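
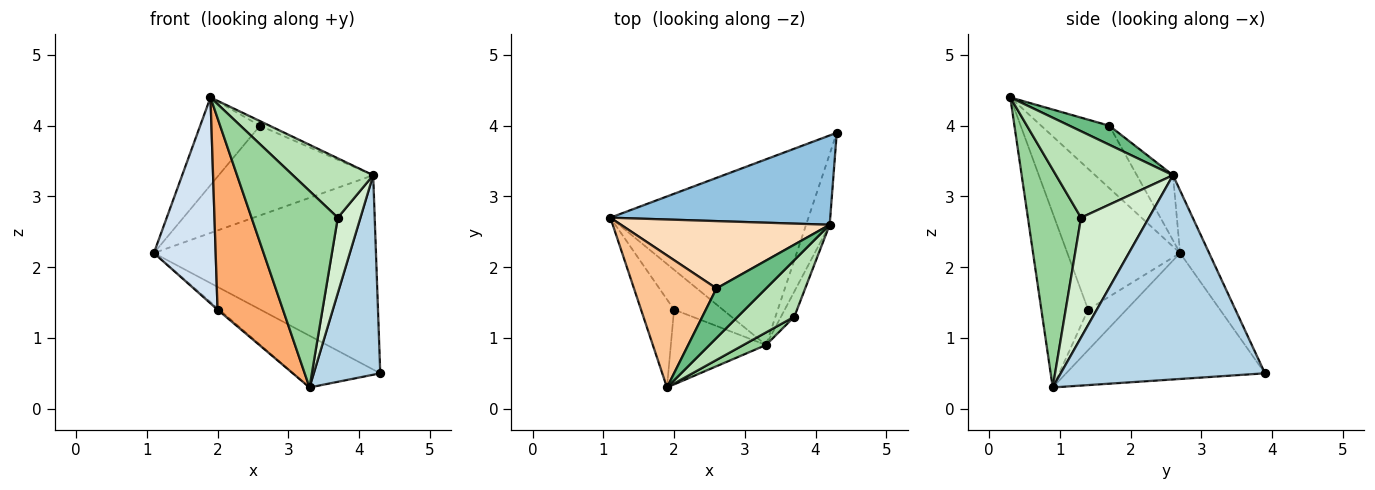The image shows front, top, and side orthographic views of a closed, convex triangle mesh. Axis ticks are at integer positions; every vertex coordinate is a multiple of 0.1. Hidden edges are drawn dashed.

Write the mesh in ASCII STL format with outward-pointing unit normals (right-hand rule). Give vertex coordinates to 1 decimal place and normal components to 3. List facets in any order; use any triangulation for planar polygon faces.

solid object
 facet normal -0.522 0.229 -0.822
  outer loop
   vertex 3.3 0.9 0.3
   vertex 1.1 2.7 2.2
   vertex 4.3 3.9 0.5
  endloop
 endfacet
 facet normal -0.118 0.902 0.415
  outer loop
   vertex 4.2 2.6 3.3
   vertex 4.3 3.9 0.5
   vertex 1.1 2.7 2.2
  endloop
 endfacet
 facet normal 0.945 -0.308 -0.109
  outer loop
   vertex 4.2 2.6 3.3
   vertex 3.3 0.9 0.3
   vertex 4.3 3.9 0.5
  endloop
 endfacet
 facet normal -0.859 -0.471 -0.201
  outer loop
   vertex 2.0 1.4 1.4
   vertex 1.9 0.3 4.4
   vertex 1.1 2.7 2.2
  endloop
 endfacet
 facet normal -0.639 0.031 -0.769
  outer loop
   vertex 2.0 1.4 1.4
   vertex 1.1 2.7 2.2
   vertex 3.3 0.9 0.3
  endloop
 endfacet
 facet normal -0.554 -0.775 -0.303
  outer loop
   vertex 2.0 1.4 1.4
   vertex 3.3 0.9 0.3
   vertex 1.9 0.3 4.4
  endloop
 endfacet
 facet normal -0.533 0.468 0.705
  outer loop
   vertex 2.6 1.7 4.0
   vertex 1.1 2.7 2.2
   vertex 1.9 0.3 4.4
  endloop
 endfacet
 facet normal -0.184 0.786 0.590
  outer loop
   vertex 2.6 1.7 4.0
   vertex 4.2 2.6 3.3
   vertex 1.1 2.7 2.2
  endloop
 endfacet
 facet normal 0.358 0.087 0.930
  outer loop
   vertex 2.6 1.7 4.0
   vertex 1.9 0.3 4.4
   vertex 4.2 2.6 3.3
  endloop
 endfacet
 facet normal 0.524 -0.850 0.054
  outer loop
   vertex 3.7 1.3 2.7
   vertex 1.9 0.3 4.4
   vertex 3.3 0.9 0.3
  endloop
 endfacet
 facet normal 0.725 -0.498 0.475
  outer loop
   vertex 3.7 1.3 2.7
   vertex 4.2 2.6 3.3
   vertex 1.9 0.3 4.4
  endloop
 endfacet
 facet normal 0.943 -0.314 -0.105
  outer loop
   vertex 3.7 1.3 2.7
   vertex 3.3 0.9 0.3
   vertex 4.2 2.6 3.3
  endloop
 endfacet
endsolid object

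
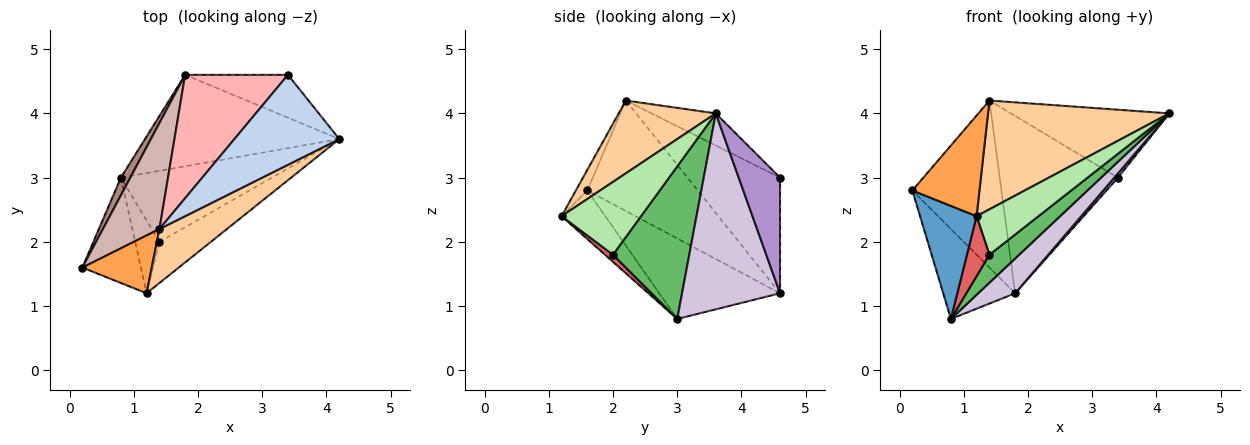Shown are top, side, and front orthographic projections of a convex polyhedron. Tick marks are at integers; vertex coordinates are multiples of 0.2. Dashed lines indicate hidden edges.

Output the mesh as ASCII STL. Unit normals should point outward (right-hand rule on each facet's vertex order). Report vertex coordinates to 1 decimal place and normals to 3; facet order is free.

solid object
 facet normal -0.492 -0.637 -0.593
  outer loop
   vertex 1.2 1.2 2.4
   vertex 0.2 1.6 2.8
   vertex 0.8 3.0 0.8
  endloop
 endfacet
 facet normal -0.237 0.585 0.775
  outer loop
   vertex 1.4 2.2 4.2
   vertex 4.2 3.6 4.0
   vertex 3.4 4.6 3.0
  endloop
 endfacet
 facet normal -0.146 -0.858 0.493
  outer loop
   vertex 1.4 2.2 4.2
   vertex 0.2 1.6 2.8
   vertex 1.2 1.2 2.4
  endloop
 endfacet
 facet normal 0.432 -0.808 0.401
  outer loop
   vertex 1.4 2.2 4.2
   vertex 1.2 1.2 2.4
   vertex 4.2 3.6 4.0
  endloop
 endfacet
 facet normal 0.685 -0.267 -0.678
  outer loop
   vertex 1.4 2.0 1.8
   vertex 0.8 3.0 0.8
   vertex 4.2 3.6 4.0
  endloop
 endfacet
 facet normal 0.689 -0.537 -0.486
  outer loop
   vertex 1.4 2.0 1.8
   vertex 4.2 3.6 4.0
   vertex 1.2 1.2 2.4
  endloop
 endfacet
 facet normal 0.221 -0.620 -0.753
  outer loop
   vertex 1.4 2.0 1.8
   vertex 1.2 1.2 2.4
   vertex 0.8 3.0 0.8
  endloop
 endfacet
 facet normal -0.541 0.691 0.480
  outer loop
   vertex 1.8 4.6 1.2
   vertex 1.4 2.2 4.2
   vertex 3.4 4.6 3.0
  endloop
 endfacet
 facet normal 0.746 -0.066 -0.663
  outer loop
   vertex 1.8 4.6 1.2
   vertex 3.4 4.6 3.0
   vertex 4.2 3.6 4.0
  endloop
 endfacet
 facet normal 0.686 -0.259 -0.680
  outer loop
   vertex 1.8 4.6 1.2
   vertex 4.2 3.6 4.0
   vertex 0.8 3.0 0.8
  endloop
 endfacet
 facet normal -0.855 0.509 0.100
  outer loop
   vertex 1.8 4.6 1.2
   vertex 0.8 3.0 0.8
   vertex 0.2 1.6 2.8
  endloop
 endfacet
 facet normal -0.723 0.583 0.370
  outer loop
   vertex 1.8 4.6 1.2
   vertex 0.2 1.6 2.8
   vertex 1.4 2.2 4.2
  endloop
 endfacet
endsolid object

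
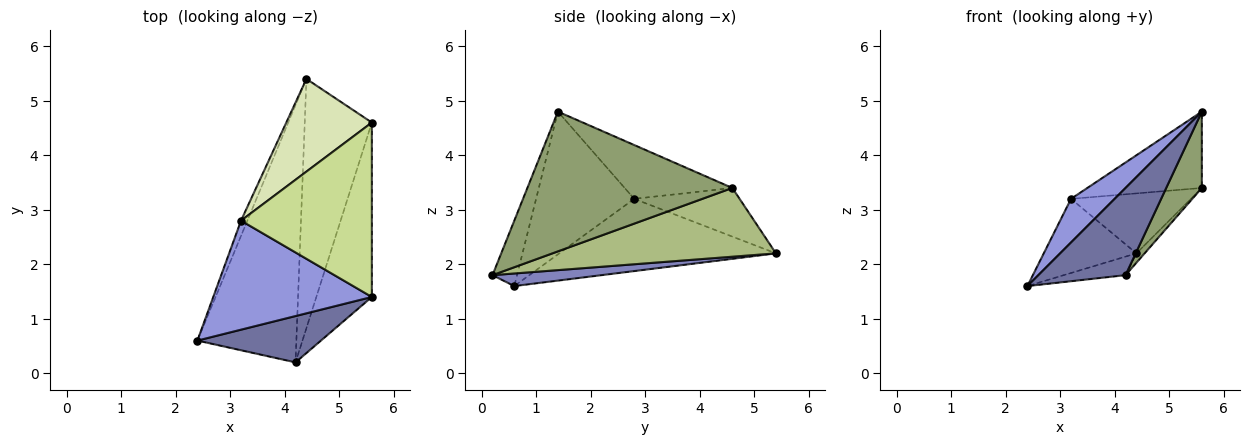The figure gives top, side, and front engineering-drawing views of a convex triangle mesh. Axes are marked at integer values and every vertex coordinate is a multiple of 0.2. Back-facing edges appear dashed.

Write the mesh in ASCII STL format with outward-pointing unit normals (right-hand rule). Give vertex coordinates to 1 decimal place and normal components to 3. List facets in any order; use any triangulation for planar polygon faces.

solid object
 facet normal -0.241 -0.857 0.455
  outer loop
   vertex 4.2 0.2 1.8
   vertex 5.6 1.4 4.8
   vertex 2.4 0.6 1.6
  endloop
 endfacet
 facet normal 0.126 0.071 -0.989
  outer loop
   vertex 4.2 0.2 1.8
   vertex 2.4 0.6 1.6
   vertex 4.4 5.4 2.2
  endloop
 endfacet
 facet normal -0.641 -0.285 0.712
  outer loop
   vertex 3.2 2.8 3.2
   vertex 2.4 0.6 1.6
   vertex 5.6 1.4 4.8
  endloop
 endfacet
 facet normal -0.916 0.392 -0.081
  outer loop
   vertex 3.2 2.8 3.2
   vertex 4.4 5.4 2.2
   vertex 2.4 0.6 1.6
  endloop
 endfacet
 facet normal 0.917 -0.159 -0.364
  outer loop
   vertex 5.6 4.6 3.4
   vertex 5.6 1.4 4.8
   vertex 4.2 0.2 1.8
  endloop
 endfacet
 facet normal 0.716 0.026 -0.698
  outer loop
   vertex 5.6 4.6 3.4
   vertex 4.2 0.2 1.8
   vertex 4.4 5.4 2.2
  endloop
 endfacet
 facet normal -0.353 0.375 0.857
  outer loop
   vertex 5.6 4.6 3.4
   vertex 3.2 2.8 3.2
   vertex 5.6 1.4 4.8
  endloop
 endfacet
 facet normal -0.431 0.490 0.758
  outer loop
   vertex 5.6 4.6 3.4
   vertex 4.4 5.4 2.2
   vertex 3.2 2.8 3.2
  endloop
 endfacet
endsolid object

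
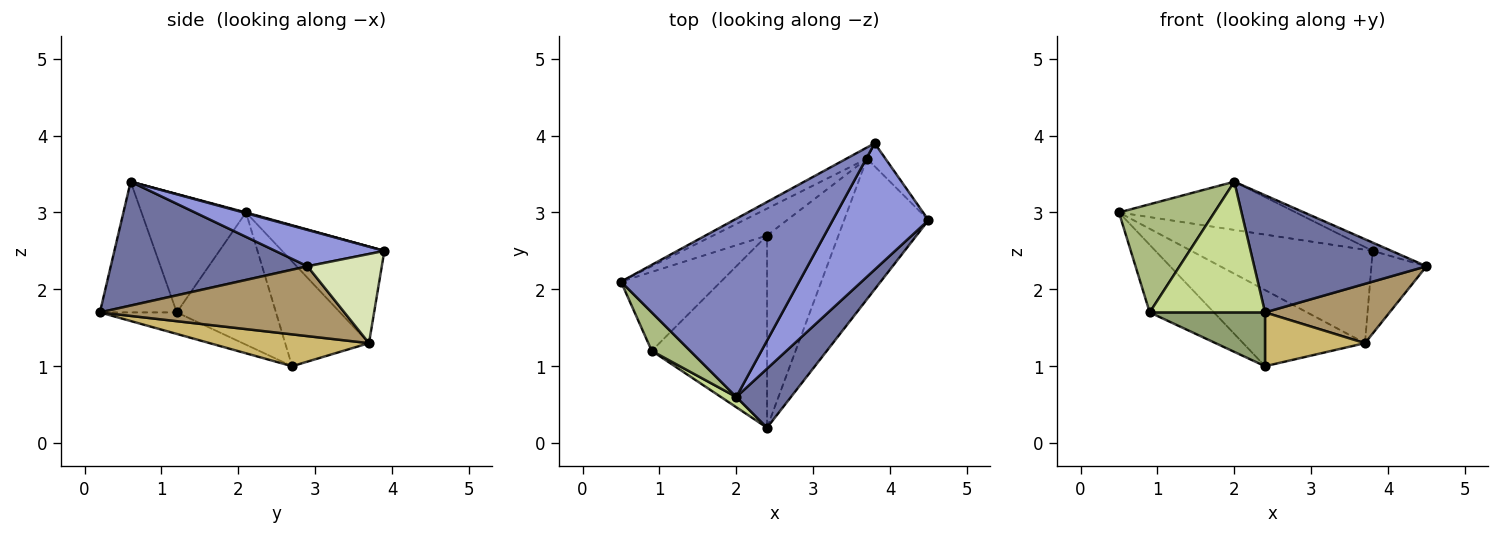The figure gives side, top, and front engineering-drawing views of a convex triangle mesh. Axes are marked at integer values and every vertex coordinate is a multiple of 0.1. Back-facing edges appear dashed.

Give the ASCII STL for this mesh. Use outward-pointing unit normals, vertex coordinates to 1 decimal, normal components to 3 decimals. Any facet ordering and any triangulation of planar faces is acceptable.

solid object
 facet normal 0.714 -0.625 0.315
  outer loop
   vertex 2.0 0.6 3.4
   vertex 2.4 0.2 1.7
   vertex 4.5 2.9 2.3
  endloop
 endfacet
 facet normal 0.004 0.261 0.965
  outer loop
   vertex 3.8 3.9 2.5
   vertex 0.5 2.1 3.0
   vertex 2.0 0.6 3.4
  endloop
 endfacet
 facet normal 0.354 0.061 0.933
  outer loop
   vertex 3.8 3.9 2.5
   vertex 2.0 0.6 3.4
   vertex 4.5 2.9 2.3
  endloop
 endfacet
 facet normal -0.709 0.459 -0.536
  outer loop
   vertex 0.9 1.2 1.7
   vertex 0.5 2.1 3.0
   vertex 2.4 2.7 1.0
  endloop
 endfacet
 facet normal -0.177 -0.265 -0.948
  outer loop
   vertex 0.9 1.2 1.7
   vertex 2.4 2.7 1.0
   vertex 2.4 0.2 1.7
  endloop
 endfacet
 facet normal -0.718 -0.656 0.233
  outer loop
   vertex 0.9 1.2 1.7
   vertex 2.0 0.6 3.4
   vertex 0.5 2.1 3.0
  endloop
 endfacet
 facet normal -0.554 -0.830 0.065
  outer loop
   vertex 0.9 1.2 1.7
   vertex 2.4 0.2 1.7
   vertex 2.0 0.6 3.4
  endloop
 endfacet
 facet normal 0.792 0.587 -0.164
  outer loop
   vertex 3.7 3.7 1.3
   vertex 3.8 3.9 2.5
   vertex 4.5 2.9 2.3
  endloop
 endfacet
 facet normal 0.607 -0.309 -0.732
  outer loop
   vertex 3.7 3.7 1.3
   vertex 4.5 2.9 2.3
   vertex 2.4 0.2 1.7
  endloop
 endfacet
 facet normal 0.395 -0.248 -0.885
  outer loop
   vertex 3.7 3.7 1.3
   vertex 2.4 0.2 1.7
   vertex 2.4 2.7 1.0
  endloop
 endfacet
 facet normal -0.544 0.791 -0.280
  outer loop
   vertex 3.7 3.7 1.3
   vertex 2.4 2.7 1.0
   vertex 0.5 2.1 3.0
  endloop
 endfacet
 facet normal -0.488 0.866 -0.104
  outer loop
   vertex 3.7 3.7 1.3
   vertex 0.5 2.1 3.0
   vertex 3.8 3.9 2.5
  endloop
 endfacet
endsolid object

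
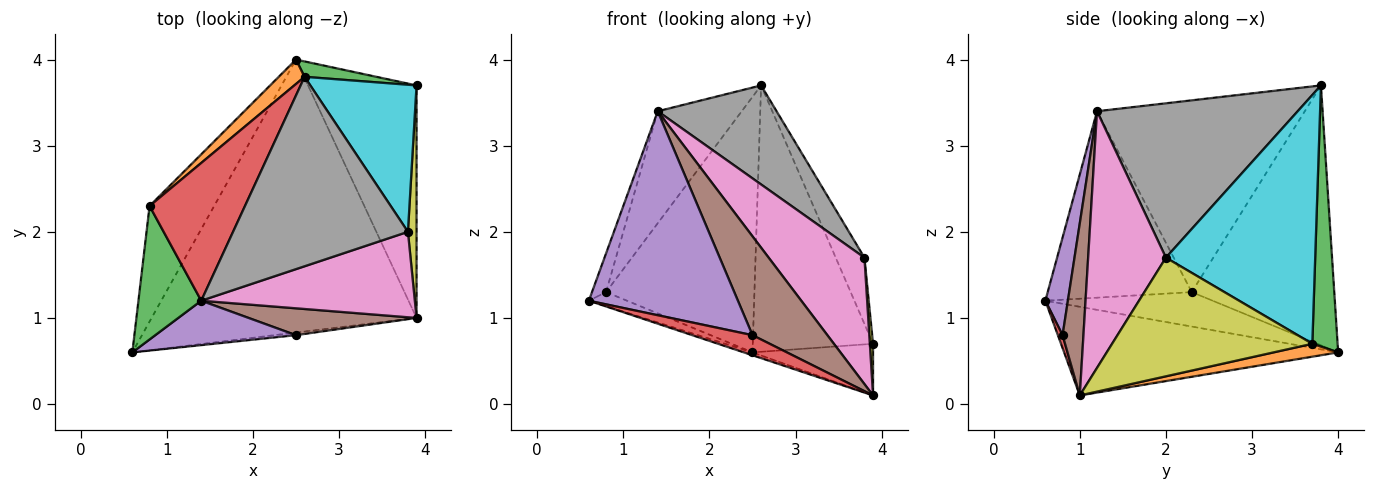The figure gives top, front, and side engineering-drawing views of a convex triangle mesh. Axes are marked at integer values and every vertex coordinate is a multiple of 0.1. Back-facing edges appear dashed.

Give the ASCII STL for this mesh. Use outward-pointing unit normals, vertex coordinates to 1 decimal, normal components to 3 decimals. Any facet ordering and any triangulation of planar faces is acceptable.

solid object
 facet normal -0.317 0.010 -0.948
  outer loop
   vertex 2.5 4.0 0.6
   vertex 3.9 1.0 0.1
   vertex 0.6 0.6 1.2
  endloop
 endfacet
 facet normal 0.115 0.215 -0.970
  outer loop
   vertex 2.5 4.0 0.6
   vertex 3.9 3.7 0.7
   vertex 3.9 1.0 0.1
  endloop
 endfacet
 facet normal 0.205 0.977 0.056
  outer loop
   vertex 2.5 4.0 0.6
   vertex 2.6 3.8 3.7
   vertex 3.9 3.7 0.7
  endloop
 endfacet
 facet normal 0.077 -0.989 -0.128
  outer loop
   vertex 2.5 0.8 0.8
   vertex 0.6 0.6 1.2
   vertex 3.9 1.0 0.1
  endloop
 endfacet
 facet normal 0.146 -0.967 0.211
  outer loop
   vertex 2.5 0.8 0.8
   vertex 1.4 1.2 3.4
   vertex 0.6 0.6 1.2
  endloop
 endfacet
 facet normal 0.260 -0.932 0.253
  outer loop
   vertex 2.5 0.8 0.8
   vertex 3.9 1.0 0.1
   vertex 1.4 1.2 3.4
  endloop
 endfacet
 facet normal 0.558 -0.687 0.465
  outer loop
   vertex 3.8 2.0 1.7
   vertex 1.4 1.2 3.4
   vertex 3.9 1.0 0.1
  endloop
 endfacet
 facet normal 0.616 -0.365 0.698
  outer loop
   vertex 3.8 2.0 1.7
   vertex 2.6 3.8 3.7
   vertex 1.4 1.2 3.4
  endloop
 endfacet
 facet normal 0.997 -0.016 0.072
  outer loop
   vertex 3.8 2.0 1.7
   vertex 3.9 1.0 0.1
   vertex 3.9 3.7 0.7
  endloop
 endfacet
 facet normal 0.906 0.174 0.387
  outer loop
   vertex 3.8 2.0 1.7
   vertex 3.9 3.7 0.7
   vertex 2.6 3.8 3.7
  endloop
 endfacet
 facet normal -0.468 0.107 -0.877
  outer loop
   vertex 0.8 2.3 1.3
   vertex 2.5 4.0 0.6
   vertex 0.6 0.6 1.2
  endloop
 endfacet
 facet normal -0.691 0.719 0.069
  outer loop
   vertex 0.8 2.3 1.3
   vertex 2.6 3.8 3.7
   vertex 2.5 4.0 0.6
  endloop
 endfacet
 facet normal -0.944 0.092 0.318
  outer loop
   vertex 0.8 2.3 1.3
   vertex 0.6 0.6 1.2
   vertex 1.4 1.2 3.4
  endloop
 endfacet
 facet normal -0.842 0.340 0.419
  outer loop
   vertex 0.8 2.3 1.3
   vertex 1.4 1.2 3.4
   vertex 2.6 3.8 3.7
  endloop
 endfacet
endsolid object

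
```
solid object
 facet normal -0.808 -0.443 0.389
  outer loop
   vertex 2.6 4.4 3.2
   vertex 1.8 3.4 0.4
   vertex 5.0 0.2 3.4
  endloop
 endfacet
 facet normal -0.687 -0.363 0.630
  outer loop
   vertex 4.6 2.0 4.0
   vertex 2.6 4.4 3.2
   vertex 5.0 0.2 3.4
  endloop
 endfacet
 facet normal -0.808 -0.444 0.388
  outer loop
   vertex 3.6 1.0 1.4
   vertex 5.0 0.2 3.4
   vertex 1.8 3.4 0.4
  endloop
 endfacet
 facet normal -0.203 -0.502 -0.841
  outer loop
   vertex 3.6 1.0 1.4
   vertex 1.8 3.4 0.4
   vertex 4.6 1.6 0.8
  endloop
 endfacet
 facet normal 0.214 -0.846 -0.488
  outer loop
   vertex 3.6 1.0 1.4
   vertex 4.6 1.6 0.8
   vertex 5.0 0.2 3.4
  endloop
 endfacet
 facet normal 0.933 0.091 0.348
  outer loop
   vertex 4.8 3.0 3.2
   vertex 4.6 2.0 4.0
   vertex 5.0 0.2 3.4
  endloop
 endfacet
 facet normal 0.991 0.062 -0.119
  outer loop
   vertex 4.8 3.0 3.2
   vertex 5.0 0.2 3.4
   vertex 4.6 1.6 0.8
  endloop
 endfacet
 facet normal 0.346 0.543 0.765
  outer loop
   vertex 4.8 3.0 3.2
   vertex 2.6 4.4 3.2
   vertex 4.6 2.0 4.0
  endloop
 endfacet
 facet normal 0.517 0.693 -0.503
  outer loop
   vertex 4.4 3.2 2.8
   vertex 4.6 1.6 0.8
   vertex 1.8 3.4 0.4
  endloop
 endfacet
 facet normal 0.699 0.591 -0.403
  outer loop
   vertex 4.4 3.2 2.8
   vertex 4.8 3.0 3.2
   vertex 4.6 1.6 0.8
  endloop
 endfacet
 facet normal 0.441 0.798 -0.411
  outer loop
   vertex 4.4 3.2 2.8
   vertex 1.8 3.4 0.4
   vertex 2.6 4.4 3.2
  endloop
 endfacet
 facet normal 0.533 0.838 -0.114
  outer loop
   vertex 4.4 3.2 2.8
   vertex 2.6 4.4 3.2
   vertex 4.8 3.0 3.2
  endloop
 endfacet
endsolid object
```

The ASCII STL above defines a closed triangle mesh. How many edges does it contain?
18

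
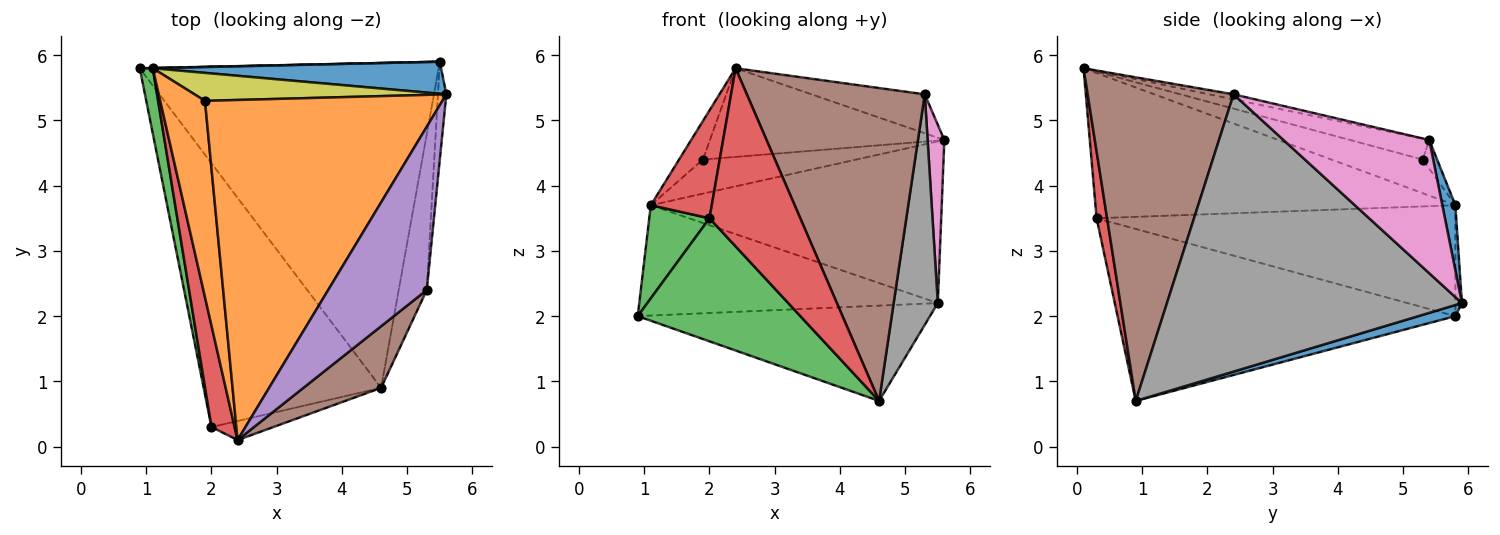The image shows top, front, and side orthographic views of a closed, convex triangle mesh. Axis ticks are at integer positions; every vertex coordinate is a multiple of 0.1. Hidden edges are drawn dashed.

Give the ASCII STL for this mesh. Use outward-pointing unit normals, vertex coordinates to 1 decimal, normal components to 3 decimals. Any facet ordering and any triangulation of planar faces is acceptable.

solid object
 facet normal 0.036 0.281 -0.959
  outer loop
   vertex 5.5 5.9 2.2
   vertex 4.6 0.9 0.7
   vertex 0.9 5.8 2.0
  endloop
 endfacet
 facet normal -0.085 0.251 0.964
  outer loop
   vertex 1.9 5.3 4.4
   vertex 2.4 0.1 5.8
   vertex 5.6 5.4 4.7
  endloop
 endfacet
 facet normal -0.660 -0.318 -0.681
  outer loop
   vertex 2.0 0.3 3.5
   vertex 0.9 5.8 2.0
   vertex 4.6 0.9 0.7
  endloop
 endfacet
 facet normal 0.114 -0.988 -0.106
  outer loop
   vertex 2.0 0.3 3.5
   vertex 4.6 0.9 0.7
   vertex 2.4 0.1 5.8
  endloop
 endfacet
 facet normal -0.050 0.232 0.972
  outer loop
   vertex 5.3 2.4 5.4
   vertex 5.6 5.4 4.7
   vertex 2.4 0.1 5.8
  endloop
 endfacet
 facet normal 0.627 -0.764 0.151
  outer loop
   vertex 5.3 2.4 5.4
   vertex 2.4 0.1 5.8
   vertex 4.6 0.9 0.7
  endloop
 endfacet
 facet normal 0.992 -0.114 -0.062
  outer loop
   vertex 5.3 2.4 5.4
   vertex 5.5 5.9 2.2
   vertex 5.6 5.4 4.7
  endloop
 endfacet
 facet normal 0.984 -0.147 -0.100
  outer loop
   vertex 5.3 2.4 5.4
   vertex 4.6 0.9 0.7
   vertex 5.5 5.9 2.2
  endloop
 endfacet
 facet normal -0.072 0.771 0.633
  outer loop
   vertex 1.1 5.8 3.7
   vertex 1.9 5.3 4.4
   vertex 5.6 5.4 4.7
  endloop
 endfacet
 facet normal -0.022 1.000 0.003
  outer loop
   vertex 1.1 5.8 3.7
   vertex 5.5 5.9 2.2
   vertex 0.9 5.8 2.0
  endloop
 endfacet
 facet normal 0.044 0.980 0.194
  outer loop
   vertex 1.1 5.8 3.7
   vertex 5.6 5.4 4.7
   vertex 5.5 5.9 2.2
  endloop
 endfacet
 facet normal -0.594 0.155 0.790
  outer loop
   vertex 1.1 5.8 3.7
   vertex 2.4 0.1 5.8
   vertex 1.9 5.3 4.4
  endloop
 endfacet
 facet normal -0.980 -0.164 0.115
  outer loop
   vertex 1.1 5.8 3.7
   vertex 0.9 5.8 2.0
   vertex 2.0 0.3 3.5
  endloop
 endfacet
 facet normal -0.974 -0.165 0.155
  outer loop
   vertex 1.1 5.8 3.7
   vertex 2.0 0.3 3.5
   vertex 2.4 0.1 5.8
  endloop
 endfacet
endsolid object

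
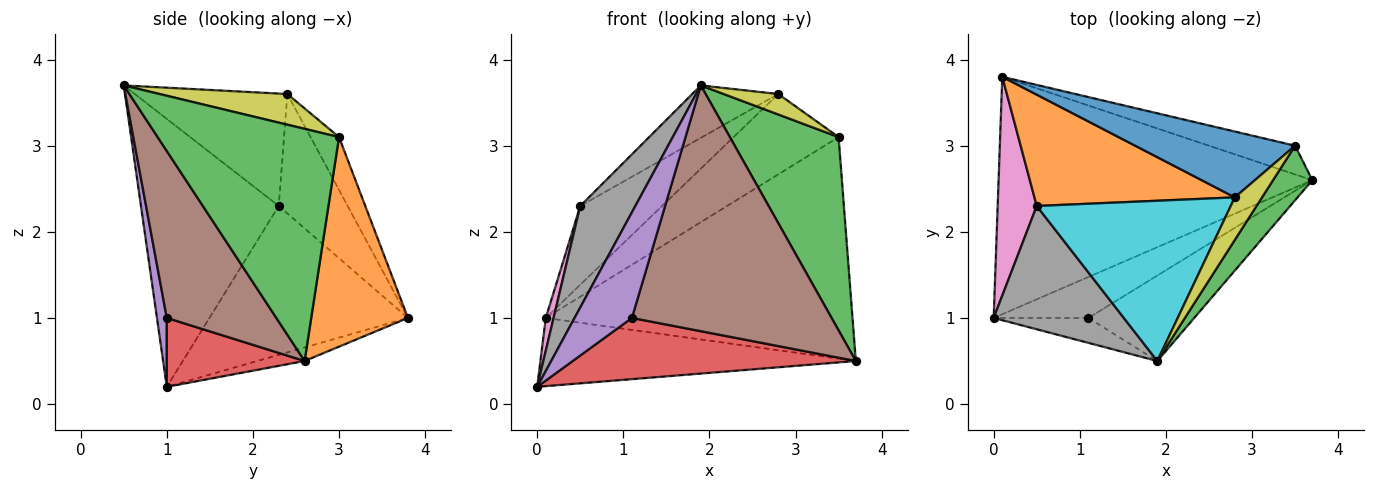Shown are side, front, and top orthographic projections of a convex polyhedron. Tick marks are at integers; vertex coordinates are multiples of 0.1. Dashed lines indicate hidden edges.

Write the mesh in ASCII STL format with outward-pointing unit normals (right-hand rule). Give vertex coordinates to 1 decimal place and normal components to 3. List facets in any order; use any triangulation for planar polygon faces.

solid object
 facet normal -0.041 0.276 -0.960
  outer loop
   vertex 0.1 3.8 1.0
   vertex 3.7 2.6 0.5
   vertex 0.0 1.0 0.2
  endloop
 endfacet
 facet normal 0.298 0.947 -0.123
  outer loop
   vertex 3.5 3.0 3.1
   vertex 3.7 2.6 0.5
   vertex 0.1 3.8 1.0
  endloop
 endfacet
 facet normal 0.849 -0.509 0.144
  outer loop
   vertex 3.5 3.0 3.1
   vertex 1.9 0.5 3.7
   vertex 3.7 2.6 0.5
  endloop
 endfacet
 facet normal 0.375 -0.770 -0.516
  outer loop
   vertex 1.1 1.0 1.0
   vertex 0.0 1.0 0.2
   vertex 3.7 2.6 0.5
  endloop
 endfacet
 facet normal 0.165 -0.960 -0.227
  outer loop
   vertex 1.1 1.0 1.0
   vertex 1.9 0.5 3.7
   vertex 0.0 1.0 0.2
  endloop
 endfacet
 facet normal 0.460 -0.839 -0.292
  outer loop
   vertex 1.1 1.0 1.0
   vertex 3.7 2.6 0.5
   vertex 1.9 0.5 3.7
  endloop
 endfacet
 facet normal -0.967 -0.038 0.254
  outer loop
   vertex 0.5 2.3 2.3
   vertex 0.1 3.8 1.0
   vertex 0.0 1.0 0.2
  endloop
 endfacet
 facet normal -0.846 -0.339 0.411
  outer loop
   vertex 0.5 2.3 2.3
   vertex 0.0 1.0 0.2
   vertex 1.9 0.5 3.7
  endloop
 endfacet
 facet normal 0.712 -0.304 0.632
  outer loop
   vertex 2.8 2.4 3.6
   vertex 1.9 0.5 3.7
   vertex 3.5 3.0 3.1
  endloop
 endfacet
 facet normal -0.482 0.272 0.833
  outer loop
   vertex 2.8 2.4 3.6
   vertex 0.5 2.3 2.3
   vertex 1.9 0.5 3.7
  endloop
 endfacet
 facet normal -0.205 0.757 0.621
  outer loop
   vertex 2.8 2.4 3.6
   vertex 3.5 3.0 3.1
   vertex 0.1 3.8 1.0
  endloop
 endfacet
 facet normal -0.437 0.519 0.734
  outer loop
   vertex 2.8 2.4 3.6
   vertex 0.1 3.8 1.0
   vertex 0.5 2.3 2.3
  endloop
 endfacet
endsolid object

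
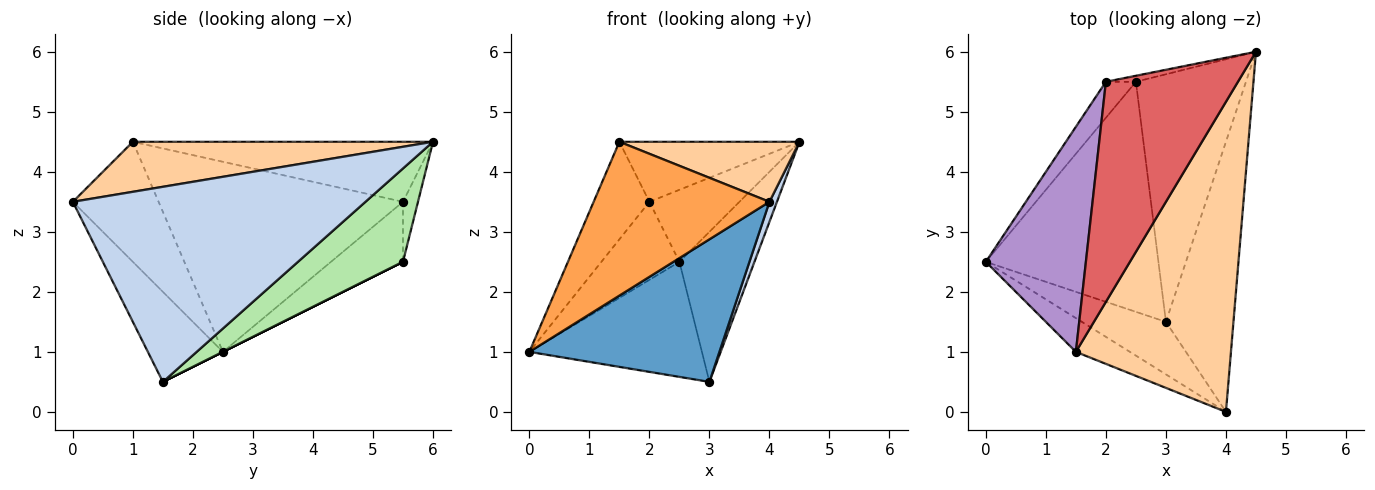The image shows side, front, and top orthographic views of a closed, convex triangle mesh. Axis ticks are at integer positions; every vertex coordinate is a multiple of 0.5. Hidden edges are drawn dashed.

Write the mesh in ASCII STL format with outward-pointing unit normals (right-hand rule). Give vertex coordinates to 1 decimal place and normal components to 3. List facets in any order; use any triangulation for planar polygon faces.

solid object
 facet normal -0.347 -0.880 -0.324
  outer loop
   vertex 3.0 1.5 0.5
   vertex 4.0 0.0 3.5
   vertex 0.0 2.5 1.0
  endloop
 endfacet
 facet normal 0.945 -0.024 -0.327
  outer loop
   vertex 3.0 1.5 0.5
   vertex 4.5 6.0 4.5
   vertex 4.0 0.0 3.5
  endloop
 endfacet
 facet normal -0.430 -0.882 -0.194
  outer loop
   vertex 1.5 1.0 4.5
   vertex 0.0 2.5 1.0
   vertex 4.0 0.0 3.5
  endloop
 endfacet
 facet normal 0.302 -0.181 0.936
  outer loop
   vertex 1.5 1.0 4.5
   vertex 4.0 0.0 3.5
   vertex 4.5 6.0 4.5
  endloop
 endfacet
 facet normal 0.000 0.447 -0.894
  outer loop
   vertex 2.5 5.5 2.5
   vertex 3.0 1.5 0.5
   vertex 0.0 2.5 1.0
  endloop
 endfacet
 facet normal 0.587 0.419 -0.692
  outer loop
   vertex 2.5 5.5 2.5
   vertex 4.5 6.0 4.5
   vertex 3.0 1.5 0.5
  endloop
 endfacet
 facet normal -0.402 0.241 0.884
  outer loop
   vertex 2.0 5.5 3.5
   vertex 1.5 1.0 4.5
   vertex 4.5 6.0 4.5
  endloop
 endfacet
 facet normal -0.164 0.983 -0.082
  outer loop
   vertex 2.0 5.5 3.5
   vertex 4.5 6.0 4.5
   vertex 2.5 5.5 2.5
  endloop
 endfacet
 facet normal -0.867 0.198 0.457
  outer loop
   vertex 2.0 5.5 3.5
   vertex 0.0 2.5 1.0
   vertex 1.5 1.0 4.5
  endloop
 endfacet
 facet normal -0.642 0.696 -0.321
  outer loop
   vertex 2.0 5.5 3.5
   vertex 2.5 5.5 2.5
   vertex 0.0 2.5 1.0
  endloop
 endfacet
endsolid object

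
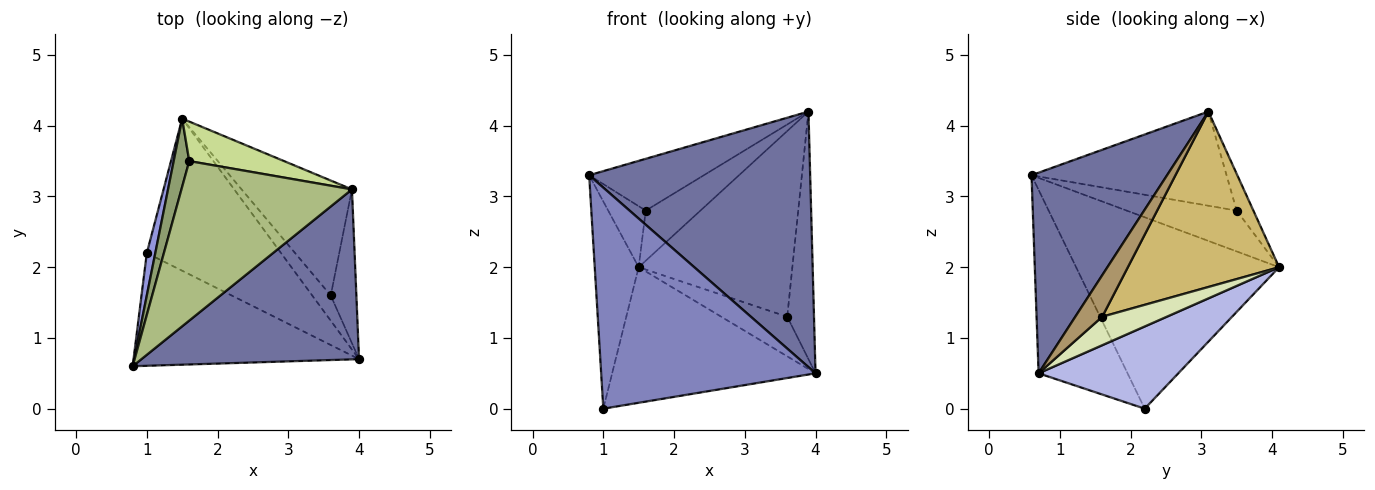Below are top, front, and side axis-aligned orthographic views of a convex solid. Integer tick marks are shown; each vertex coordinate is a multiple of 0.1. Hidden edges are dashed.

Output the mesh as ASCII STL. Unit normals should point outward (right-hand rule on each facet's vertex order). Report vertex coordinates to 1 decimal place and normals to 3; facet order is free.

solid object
 facet normal 0.455 -0.742 0.493
  outer loop
   vertex 3.9 3.1 4.2
   vertex 0.8 0.6 3.3
   vertex 4.0 0.7 0.5
  endloop
 endfacet
 facet normal -0.347 -0.836 -0.426
  outer loop
   vertex 1.0 2.2 0.0
   vertex 4.0 0.7 0.5
   vertex 0.8 0.6 3.3
  endloop
 endfacet
 facet normal -0.976 0.211 0.043
  outer loop
   vertex 1.0 2.2 0.0
   vertex 0.8 0.6 3.3
   vertex 1.5 4.1 2.0
  endloop
 endfacet
 facet normal 0.416 0.605 -0.679
  outer loop
   vertex 1.0 2.2 0.0
   vertex 1.5 4.1 2.0
   vertex 4.0 0.7 0.5
  endloop
 endfacet
 facet normal -0.890 0.304 0.339
  outer loop
   vertex 1.6 3.5 2.8
   vertex 1.5 4.1 2.0
   vertex 0.8 0.6 3.3
  endloop
 endfacet
 facet normal -0.465 0.273 0.842
  outer loop
   vertex 1.6 3.5 2.8
   vertex 0.8 0.6 3.3
   vertex 3.9 3.1 4.2
  endloop
 endfacet
 facet normal -0.234 0.764 0.602
  outer loop
   vertex 1.6 3.5 2.8
   vertex 3.9 3.1 4.2
   vertex 1.5 4.1 2.0
  endloop
 endfacet
 facet normal 0.637 0.651 -0.414
  outer loop
   vertex 3.6 1.6 1.3
   vertex 4.0 0.7 0.5
   vertex 1.5 4.1 2.0
  endloop
 endfacet
 facet normal 0.650 0.645 -0.401
  outer loop
   vertex 3.6 1.6 1.3
   vertex 3.9 3.1 4.2
   vertex 4.0 0.7 0.5
  endloop
 endfacet
 facet normal 0.642 0.652 -0.404
  outer loop
   vertex 3.6 1.6 1.3
   vertex 1.5 4.1 2.0
   vertex 3.9 3.1 4.2
  endloop
 endfacet
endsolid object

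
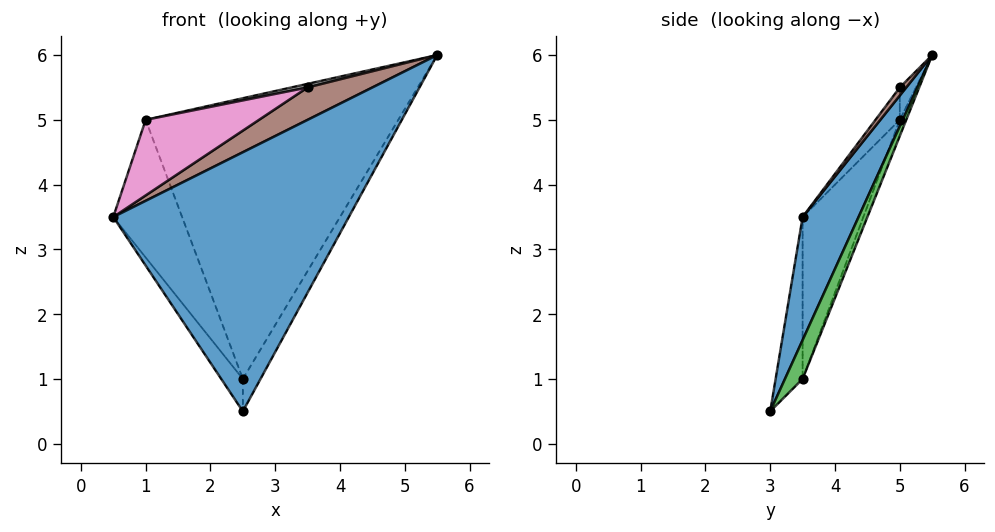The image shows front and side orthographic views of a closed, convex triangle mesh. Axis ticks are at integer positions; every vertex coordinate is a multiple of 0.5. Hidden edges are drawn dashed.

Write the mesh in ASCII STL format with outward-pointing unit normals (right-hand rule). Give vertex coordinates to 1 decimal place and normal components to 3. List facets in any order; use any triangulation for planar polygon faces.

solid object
 facet normal 0.220 -0.928 0.301
  outer loop
   vertex 2.5 3.0 0.5
   vertex 5.5 5.5 6.0
   vertex 0.5 3.5 3.5
  endloop
 endfacet
 facet normal -0.662 0.530 -0.530
  outer loop
   vertex 2.5 3.5 1.0
   vertex 2.5 3.0 0.5
   vertex 0.5 3.5 3.5
  endloop
 endfacet
 facet normal 0.577 0.577 -0.577
  outer loop
   vertex 2.5 3.5 1.0
   vertex 5.5 5.5 6.0
   vertex 2.5 3.0 0.5
  endloop
 endfacet
 facet normal -0.585 0.663 -0.468
  outer loop
   vertex 1.0 5.0 5.0
   vertex 2.5 3.5 1.0
   vertex 0.5 3.5 3.5
  endloop
 endfacet
 facet normal -0.024 0.933 -0.359
  outer loop
   vertex 1.0 5.0 5.0
   vertex 5.5 5.5 6.0
   vertex 2.5 3.5 1.0
  endloop
 endfacet
 facet normal 0.085 -0.854 0.513
  outer loop
   vertex 3.5 5.0 5.5
   vertex 0.5 3.5 3.5
   vertex 5.5 5.5 6.0
  endloop
 endfacet
 facet normal -0.145 -0.675 0.723
  outer loop
   vertex 3.5 5.0 5.5
   vertex 1.0 5.0 5.0
   vertex 0.5 3.5 3.5
  endloop
 endfacet
 facet normal -0.192 -0.192 0.962
  outer loop
   vertex 3.5 5.0 5.5
   vertex 5.5 5.5 6.0
   vertex 1.0 5.0 5.0
  endloop
 endfacet
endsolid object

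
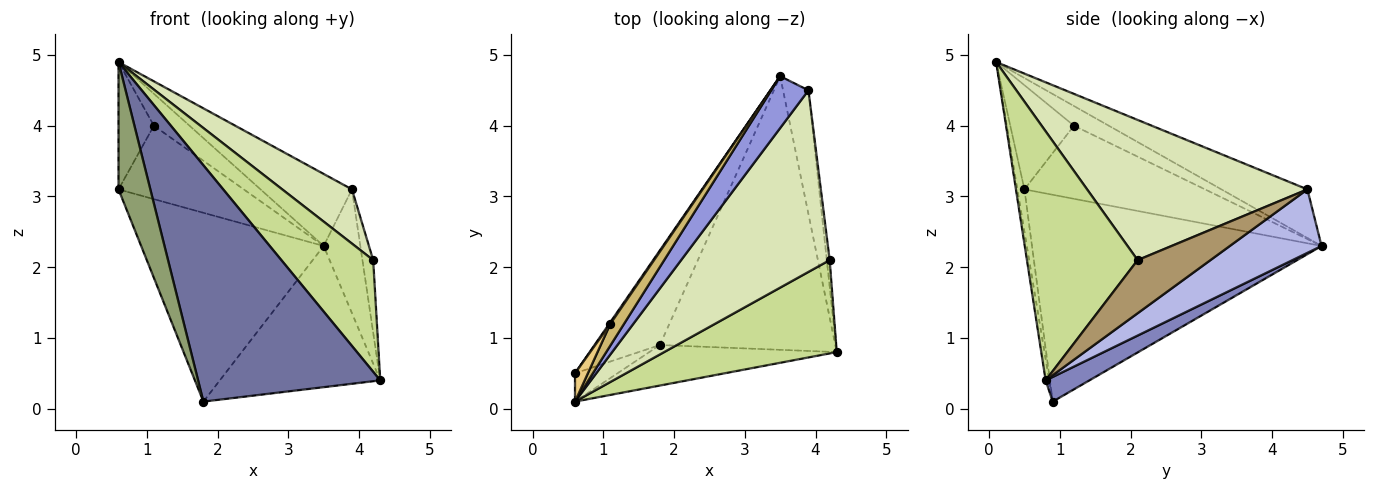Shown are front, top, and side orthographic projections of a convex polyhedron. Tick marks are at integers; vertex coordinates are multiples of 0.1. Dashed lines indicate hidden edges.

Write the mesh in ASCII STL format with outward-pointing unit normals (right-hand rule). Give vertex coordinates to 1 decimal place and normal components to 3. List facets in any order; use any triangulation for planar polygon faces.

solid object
 facet normal -0.019 -0.985 -0.169
  outer loop
   vertex 1.8 0.9 0.1
   vertex 4.3 0.8 0.4
   vertex 0.6 0.1 4.9
  endloop
 endfacet
 facet normal 0.124 0.455 -0.882
  outer loop
   vertex 1.8 0.9 0.1
   vertex 3.5 4.7 2.3
   vertex 4.3 0.8 0.4
  endloop
 endfacet
 facet normal -0.607 0.645 0.465
  outer loop
   vertex 3.9 4.5 3.1
   vertex 3.5 4.7 2.3
   vertex 0.6 0.1 4.9
  endloop
 endfacet
 facet normal 0.870 0.348 -0.348
  outer loop
   vertex 3.9 4.5 3.1
   vertex 4.3 0.8 0.4
   vertex 3.5 4.7 2.3
  endloop
 endfacet
 facet normal -0.212 -0.954 -0.212
  outer loop
   vertex 0.6 0.5 3.1
   vertex 1.8 0.9 0.1
   vertex 0.6 0.1 4.9
  endloop
 endfacet
 facet normal -0.817 0.515 -0.258
  outer loop
   vertex 0.6 0.5 3.1
   vertex 3.5 4.7 2.3
   vertex 1.8 0.9 0.1
  endloop
 endfacet
 facet normal 0.679 -0.563 0.471
  outer loop
   vertex 4.2 2.1 2.1
   vertex 0.6 0.1 4.9
   vertex 4.3 0.8 0.4
  endloop
 endfacet
 facet normal 0.671 -0.212 0.711
  outer loop
   vertex 4.2 2.1 2.1
   vertex 3.9 4.5 3.1
   vertex 0.6 0.1 4.9
  endloop
 endfacet
 facet normal 0.988 0.146 -0.053
  outer loop
   vertex 4.2 2.1 2.1
   vertex 4.3 0.8 0.4
   vertex 3.9 4.5 3.1
  endloop
 endfacet
 facet normal -0.629 0.643 0.437
  outer loop
   vertex 1.1 1.2 4.0
   vertex 0.6 0.1 4.9
   vertex 3.5 4.7 2.3
  endloop
 endfacet
 facet normal -0.869 0.483 0.107
  outer loop
   vertex 1.1 1.2 4.0
   vertex 0.6 0.5 3.1
   vertex 0.6 0.1 4.9
  endloop
 endfacet
 facet normal -0.822 0.570 0.013
  outer loop
   vertex 1.1 1.2 4.0
   vertex 3.5 4.7 2.3
   vertex 0.6 0.5 3.1
  endloop
 endfacet
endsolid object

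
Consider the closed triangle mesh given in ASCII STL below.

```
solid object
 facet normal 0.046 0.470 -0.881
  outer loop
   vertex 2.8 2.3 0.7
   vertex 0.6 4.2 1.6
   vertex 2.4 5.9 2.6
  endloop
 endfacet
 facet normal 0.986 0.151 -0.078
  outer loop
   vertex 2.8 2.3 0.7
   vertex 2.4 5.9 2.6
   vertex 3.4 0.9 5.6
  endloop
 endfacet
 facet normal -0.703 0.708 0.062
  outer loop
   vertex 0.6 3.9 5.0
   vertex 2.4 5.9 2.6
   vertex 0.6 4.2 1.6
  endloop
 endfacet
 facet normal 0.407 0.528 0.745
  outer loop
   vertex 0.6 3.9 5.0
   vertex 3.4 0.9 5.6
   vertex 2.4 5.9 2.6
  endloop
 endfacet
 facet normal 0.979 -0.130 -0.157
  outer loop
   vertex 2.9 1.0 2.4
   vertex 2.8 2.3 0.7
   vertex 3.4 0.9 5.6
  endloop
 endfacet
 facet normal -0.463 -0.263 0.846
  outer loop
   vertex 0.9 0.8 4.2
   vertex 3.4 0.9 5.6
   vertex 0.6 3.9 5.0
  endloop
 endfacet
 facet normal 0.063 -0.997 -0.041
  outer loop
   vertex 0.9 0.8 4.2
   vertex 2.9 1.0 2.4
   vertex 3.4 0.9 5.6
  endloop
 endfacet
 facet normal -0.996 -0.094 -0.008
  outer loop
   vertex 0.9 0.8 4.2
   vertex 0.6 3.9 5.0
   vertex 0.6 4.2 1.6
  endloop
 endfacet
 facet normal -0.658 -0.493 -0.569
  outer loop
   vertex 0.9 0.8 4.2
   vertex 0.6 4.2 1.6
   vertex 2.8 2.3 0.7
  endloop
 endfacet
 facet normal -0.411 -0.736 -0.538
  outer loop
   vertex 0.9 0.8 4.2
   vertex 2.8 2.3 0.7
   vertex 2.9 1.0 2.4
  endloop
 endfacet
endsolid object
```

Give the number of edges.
15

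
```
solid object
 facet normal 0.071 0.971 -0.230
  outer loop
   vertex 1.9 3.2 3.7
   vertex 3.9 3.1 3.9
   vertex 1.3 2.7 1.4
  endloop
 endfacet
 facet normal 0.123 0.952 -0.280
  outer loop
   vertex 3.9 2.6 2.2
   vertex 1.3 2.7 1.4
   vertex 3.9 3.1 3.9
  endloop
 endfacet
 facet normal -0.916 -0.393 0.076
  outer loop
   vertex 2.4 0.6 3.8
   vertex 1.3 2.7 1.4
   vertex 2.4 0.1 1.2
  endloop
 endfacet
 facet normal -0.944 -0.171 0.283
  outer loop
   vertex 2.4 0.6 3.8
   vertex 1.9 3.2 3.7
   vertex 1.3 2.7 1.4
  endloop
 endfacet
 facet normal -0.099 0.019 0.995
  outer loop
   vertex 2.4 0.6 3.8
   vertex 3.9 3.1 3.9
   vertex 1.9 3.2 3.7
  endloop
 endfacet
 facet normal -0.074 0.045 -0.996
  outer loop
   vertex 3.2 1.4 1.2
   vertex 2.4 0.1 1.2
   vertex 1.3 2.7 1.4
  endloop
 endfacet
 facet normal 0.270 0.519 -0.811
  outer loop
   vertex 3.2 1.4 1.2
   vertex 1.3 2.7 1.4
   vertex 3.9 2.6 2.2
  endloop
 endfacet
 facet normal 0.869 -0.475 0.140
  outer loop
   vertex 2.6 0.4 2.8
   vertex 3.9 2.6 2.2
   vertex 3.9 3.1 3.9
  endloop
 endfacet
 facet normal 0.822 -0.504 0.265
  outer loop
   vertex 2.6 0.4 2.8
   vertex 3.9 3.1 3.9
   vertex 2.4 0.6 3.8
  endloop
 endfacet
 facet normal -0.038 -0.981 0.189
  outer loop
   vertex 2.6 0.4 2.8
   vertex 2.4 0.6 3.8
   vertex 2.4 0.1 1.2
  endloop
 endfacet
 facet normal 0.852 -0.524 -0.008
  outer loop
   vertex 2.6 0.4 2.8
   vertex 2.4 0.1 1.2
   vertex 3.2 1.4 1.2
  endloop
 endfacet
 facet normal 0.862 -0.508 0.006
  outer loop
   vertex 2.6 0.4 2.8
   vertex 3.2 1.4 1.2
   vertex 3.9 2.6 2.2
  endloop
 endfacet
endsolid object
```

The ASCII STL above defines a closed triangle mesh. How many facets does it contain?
12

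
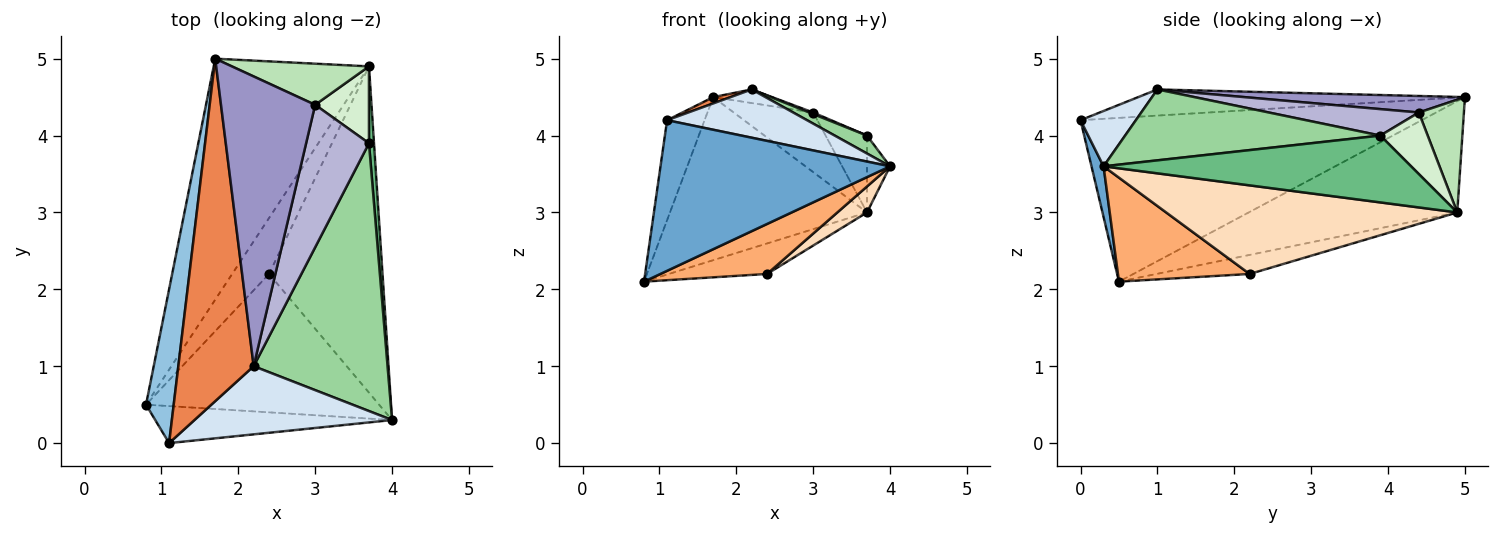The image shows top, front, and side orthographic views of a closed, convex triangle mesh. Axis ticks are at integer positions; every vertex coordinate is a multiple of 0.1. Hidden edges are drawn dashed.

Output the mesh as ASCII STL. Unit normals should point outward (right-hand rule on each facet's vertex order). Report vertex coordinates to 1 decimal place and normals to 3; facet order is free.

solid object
 facet normal 0.051 -0.970 -0.238
  outer loop
   vertex 1.1 0.0 4.2
   vertex 0.8 0.5 2.1
   vertex 4.0 0.3 3.6
  endloop
 endfacet
 facet normal -0.980 0.108 0.166
  outer loop
   vertex 1.1 0.0 4.2
   vertex 1.7 5.0 4.5
   vertex 0.8 0.5 2.1
  endloop
 endfacet
 facet normal -0.510 0.482 -0.712
  outer loop
   vertex 3.7 4.9 3.0
   vertex 0.8 0.5 2.1
   vertex 1.7 5.0 4.5
  endloop
 endfacet
 facet normal 0.223 -0.563 0.796
  outer loop
   vertex 2.2 1.0 4.6
   vertex 1.1 0.0 4.2
   vertex 4.0 0.3 3.6
  endloop
 endfacet
 facet normal -0.328 -0.017 0.945
  outer loop
   vertex 2.2 1.0 4.6
   vertex 1.7 5.0 4.5
   vertex 1.1 0.0 4.2
  endloop
 endfacet
 facet normal 0.387 -0.313 -0.867
  outer loop
   vertex 2.4 2.2 2.2
   vertex 4.0 0.3 3.6
   vertex 0.8 0.5 2.1
  endloop
 endfacet
 facet normal -0.413 0.436 -0.800
  outer loop
   vertex 2.4 2.2 2.2
   vertex 0.8 0.5 2.1
   vertex 3.7 4.9 3.0
  endloop
 endfacet
 facet normal 0.614 -0.063 -0.787
  outer loop
   vertex 2.4 2.2 2.2
   vertex 3.7 4.9 3.0
   vertex 4.0 0.3 3.6
  endloop
 endfacet
 facet normal 0.994 0.075 0.075
  outer loop
   vertex 3.7 3.9 4.0
   vertex 4.0 0.3 3.6
   vertex 3.7 4.9 3.0
  endloop
 endfacet
 facet normal 0.467 -0.059 0.882
  outer loop
   vertex 3.7 3.9 4.0
   vertex 2.2 1.0 4.6
   vertex 4.0 0.3 3.6
  endloop
 endfacet
 facet normal 0.423 0.746 0.515
  outer loop
   vertex 3.0 4.4 4.3
   vertex 3.7 4.9 3.0
   vertex 1.7 5.0 4.5
  endloop
 endfacet
 facet normal 0.629 0.550 0.550
  outer loop
   vertex 3.0 4.4 4.3
   vertex 3.7 3.9 4.0
   vertex 3.7 4.9 3.0
  endloop
 endfacet
 facet normal 0.173 0.046 0.984
  outer loop
   vertex 3.0 4.4 4.3
   vertex 1.7 5.0 4.5
   vertex 2.2 1.0 4.6
  endloop
 endfacet
 facet normal 0.388 -0.010 0.922
  outer loop
   vertex 3.0 4.4 4.3
   vertex 2.2 1.0 4.6
   vertex 3.7 3.9 4.0
  endloop
 endfacet
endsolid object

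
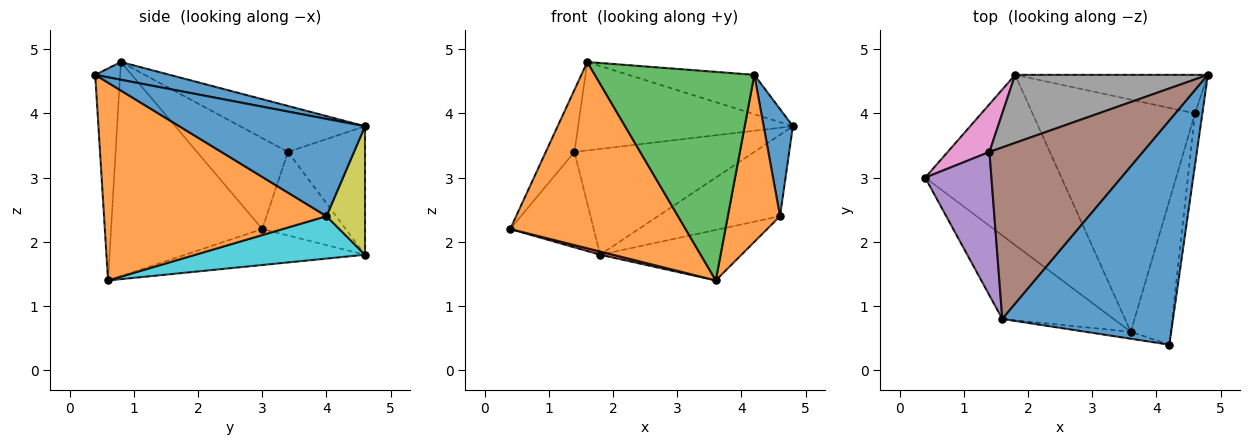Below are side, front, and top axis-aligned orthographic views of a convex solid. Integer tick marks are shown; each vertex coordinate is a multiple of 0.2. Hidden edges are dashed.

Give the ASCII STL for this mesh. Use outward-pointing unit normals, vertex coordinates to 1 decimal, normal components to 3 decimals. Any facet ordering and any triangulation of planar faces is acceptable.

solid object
 facet normal 0.102 0.172 0.980
  outer loop
   vertex 1.6 0.8 4.8
   vertex 4.2 0.4 4.6
   vertex 4.8 4.6 3.8
  endloop
 endfacet
 facet normal -0.618 -0.717 -0.322
  outer loop
   vertex 1.6 0.8 4.8
   vertex 0.4 3.0 2.2
   vertex 3.6 0.6 1.4
  endloop
 endfacet
 facet normal -0.154 -0.987 -0.033
  outer loop
   vertex 1.6 0.8 4.8
   vertex 3.6 0.6 1.4
   vertex 4.2 0.4 4.6
  endloop
 endfacet
 facet normal -0.255 -0.018 -0.967
  outer loop
   vertex 1.8 4.6 1.8
   vertex 3.6 0.6 1.4
   vertex 0.4 3.0 2.2
  endloop
 endfacet
 facet normal -0.783 0.247 0.570
  outer loop
   vertex 1.4 3.4 3.4
   vertex 0.4 3.0 2.2
   vertex 1.6 0.8 4.8
  endloop
 endfacet
 facet normal -0.257 0.443 0.859
  outer loop
   vertex 1.4 3.4 3.4
   vertex 1.6 0.8 4.8
   vertex 4.8 4.6 3.8
  endloop
 endfacet
 facet normal -0.667 0.667 0.333
  outer loop
   vertex 1.4 3.4 3.4
   vertex 1.8 4.6 1.8
   vertex 0.4 3.0 2.2
  endloop
 endfacet
 facet normal -0.339 0.791 0.509
  outer loop
   vertex 1.4 3.4 3.4
   vertex 4.8 4.6 3.8
   vertex 1.8 4.6 1.8
  endloop
 endfacet
 facet normal 0.274 0.869 -0.412
  outer loop
   vertex 4.6 4.0 2.4
   vertex 1.8 4.6 1.8
   vertex 4.8 4.6 3.8
  endloop
 endfacet
 facet normal 0.247 0.206 -0.947
  outer loop
   vertex 4.6 4.0 2.4
   vertex 3.6 0.6 1.4
   vertex 1.8 4.6 1.8
  endloop
 endfacet
 facet normal 0.985 -0.155 -0.074
  outer loop
   vertex 4.6 4.0 2.4
   vertex 4.8 4.6 3.8
   vertex 4.2 0.4 4.6
  endloop
 endfacet
 facet normal 0.955 -0.224 -0.193
  outer loop
   vertex 4.6 4.0 2.4
   vertex 4.2 0.4 4.6
   vertex 3.6 0.6 1.4
  endloop
 endfacet
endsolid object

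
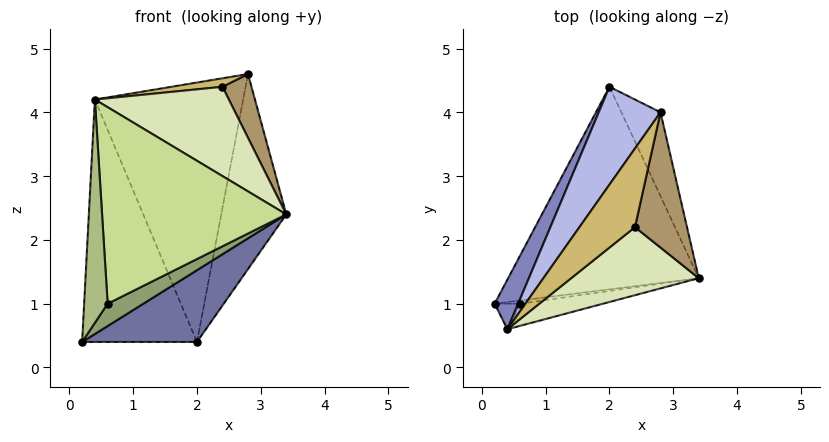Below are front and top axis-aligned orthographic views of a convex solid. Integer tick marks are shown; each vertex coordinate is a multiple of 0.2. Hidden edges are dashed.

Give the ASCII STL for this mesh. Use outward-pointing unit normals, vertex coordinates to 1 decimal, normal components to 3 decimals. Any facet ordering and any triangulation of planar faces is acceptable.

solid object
 facet normal 0.534 -0.282 -0.797
  outer loop
   vertex 2.0 4.4 0.4
   vertex 3.4 1.4 2.4
   vertex 0.2 1.0 0.4
  endloop
 endfacet
 facet normal -0.880 0.466 0.095
  outer loop
   vertex 0.4 0.6 4.2
   vertex 2.0 4.4 0.4
   vertex 0.2 1.0 0.4
  endloop
 endfacet
 facet normal 0.930 0.337 -0.145
  outer loop
   vertex 2.8 4.0 4.6
   vertex 3.4 1.4 2.4
   vertex 2.0 4.4 0.4
  endloop
 endfacet
 facet normal -0.811 0.548 0.207
  outer loop
   vertex 2.8 4.0 4.6
   vertex 2.0 4.4 0.4
   vertex 0.4 0.6 4.2
  endloop
 endfacet
 facet normal 0.208 -0.968 -0.138
  outer loop
   vertex 0.6 1.0 1.0
   vertex 0.2 1.0 0.4
   vertex 3.4 1.4 2.4
  endloop
 endfacet
 facet normal 0.168 -0.979 -0.112
  outer loop
   vertex 0.6 1.0 1.0
   vertex 0.4 0.6 4.2
   vertex 0.2 1.0 0.4
  endloop
 endfacet
 facet normal 0.194 -0.975 -0.110
  outer loop
   vertex 0.6 1.0 1.0
   vertex 3.4 1.4 2.4
   vertex 0.4 0.6 4.2
  endloop
 endfacet
 facet normal 0.499 -0.689 0.525
  outer loop
   vertex 2.4 2.2 4.4
   vertex 0.4 0.6 4.2
   vertex 3.4 1.4 2.4
  endloop
 endfacet
 facet normal 0.826 -0.240 0.509
  outer loop
   vertex 2.4 2.2 4.4
   vertex 3.4 1.4 2.4
   vertex 2.8 4.0 4.6
  endloop
 endfacet
 facet normal -0.013 -0.107 0.994
  outer loop
   vertex 2.4 2.2 4.4
   vertex 2.8 4.0 4.6
   vertex 0.4 0.6 4.2
  endloop
 endfacet
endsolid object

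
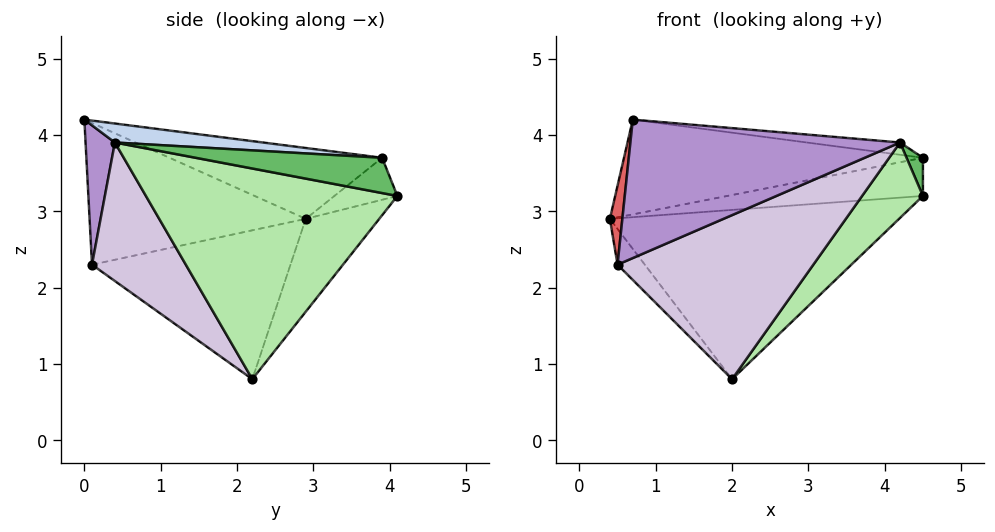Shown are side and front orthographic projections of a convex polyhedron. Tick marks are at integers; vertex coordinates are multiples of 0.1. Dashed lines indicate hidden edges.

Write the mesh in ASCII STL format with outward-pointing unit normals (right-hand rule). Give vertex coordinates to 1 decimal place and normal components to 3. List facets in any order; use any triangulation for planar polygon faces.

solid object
 facet normal -0.264 0.372 0.890
  outer loop
   vertex 0.7 0.0 4.2
   vertex 4.5 3.9 3.7
   vertex 0.4 2.9 2.9
  endloop
 endfacet
 facet normal 0.080 0.050 0.996
  outer loop
   vertex 4.2 0.4 3.9
   vertex 4.5 3.9 3.7
   vertex 0.7 0.0 4.2
  endloop
 endfacet
 facet normal -0.286 0.890 0.356
  outer loop
   vertex 4.5 4.1 3.2
   vertex 0.4 2.9 2.9
   vertex 4.5 3.9 3.7
  endloop
 endfacet
 facet normal -0.219 0.863 -0.455
  outer loop
   vertex 4.5 4.1 3.2
   vertex 2.0 2.2 0.8
   vertex 0.4 2.9 2.9
  endloop
 endfacet
 facet normal 0.996 -0.087 -0.035
  outer loop
   vertex 4.5 4.1 3.2
   vertex 4.5 3.9 3.7
   vertex 4.2 0.4 3.9
  endloop
 endfacet
 facet normal 0.749 -0.181 -0.637
  outer loop
   vertex 4.5 4.1 3.2
   vertex 4.2 0.4 3.9
   vertex 2.0 2.2 0.8
  endloop
 endfacet
 facet normal -0.993 -0.057 0.102
  outer loop
   vertex 0.5 0.1 2.3
   vertex 0.7 0.0 4.2
   vertex 0.4 2.9 2.9
  endloop
 endfacet
 facet normal -0.774 0.106 -0.625
  outer loop
   vertex 0.5 0.1 2.3
   vertex 0.4 2.9 2.9
   vertex 2.0 2.2 0.8
  endloop
 endfacet
 facet normal 0.108 -0.992 -0.064
  outer loop
   vertex 0.5 0.1 2.3
   vertex 4.2 0.4 3.9
   vertex 0.7 0.0 4.2
  endloop
 endfacet
 facet normal 0.332 -0.694 -0.639
  outer loop
   vertex 0.5 0.1 2.3
   vertex 2.0 2.2 0.8
   vertex 4.2 0.4 3.9
  endloop
 endfacet
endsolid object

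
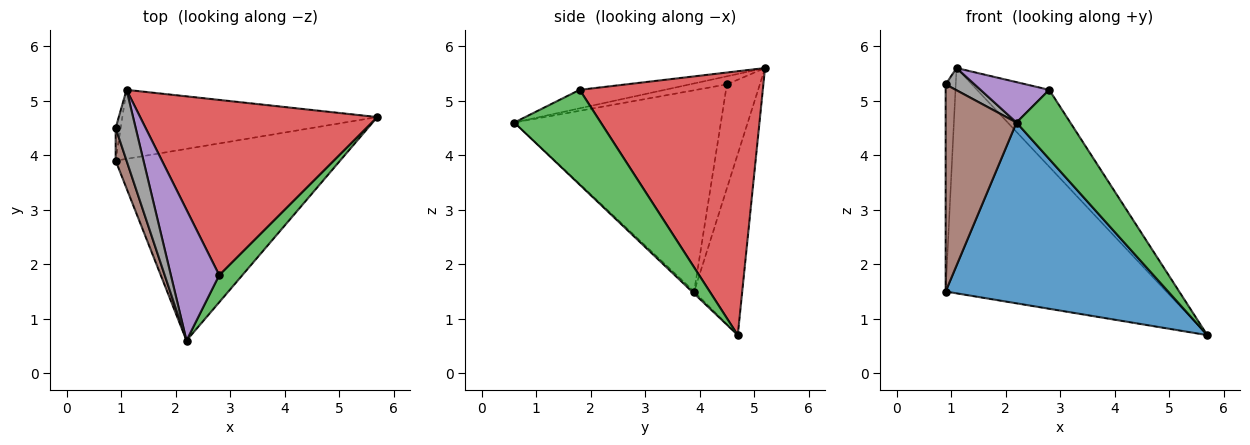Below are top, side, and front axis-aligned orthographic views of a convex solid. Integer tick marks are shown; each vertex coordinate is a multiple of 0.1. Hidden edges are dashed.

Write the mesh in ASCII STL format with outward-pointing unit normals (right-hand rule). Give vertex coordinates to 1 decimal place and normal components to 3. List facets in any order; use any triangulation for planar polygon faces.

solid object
 facet normal -0.007 -0.686 -0.727
  outer loop
   vertex 2.2 0.6 4.6
   vertex 0.9 3.9 1.5
   vertex 5.7 4.7 0.7
  endloop
 endfacet
 facet normal -0.204 0.936 -0.287
  outer loop
   vertex 1.1 5.2 5.6
   vertex 5.7 4.7 0.7
   vertex 0.9 3.9 1.5
  endloop
 endfacet
 facet normal 0.832 -0.517 0.203
  outer loop
   vertex 2.8 1.8 5.2
   vertex 2.2 0.6 4.6
   vertex 5.7 4.7 0.7
  endloop
 endfacet
 facet normal 0.714 0.281 0.641
  outer loop
   vertex 2.8 1.8 5.2
   vertex 5.7 4.7 0.7
   vertex 1.1 5.2 5.6
  endloop
 endfacet
 facet normal -0.343 -0.277 0.897
  outer loop
   vertex 2.8 1.8 5.2
   vertex 1.1 5.2 5.6
   vertex 2.2 0.6 4.6
  endloop
 endfacet
 facet normal -0.945 -0.324 0.051
  outer loop
   vertex 0.9 4.5 5.3
   vertex 0.9 3.9 1.5
   vertex 2.2 0.6 4.6
  endloop
 endfacet
 facet normal -0.955 0.293 -0.046
  outer loop
   vertex 0.9 4.5 5.3
   vertex 1.1 5.2 5.6
   vertex 0.9 3.9 1.5
  endloop
 endfacet
 facet normal -0.358 -0.279 0.891
  outer loop
   vertex 0.9 4.5 5.3
   vertex 2.2 0.6 4.6
   vertex 1.1 5.2 5.6
  endloop
 endfacet
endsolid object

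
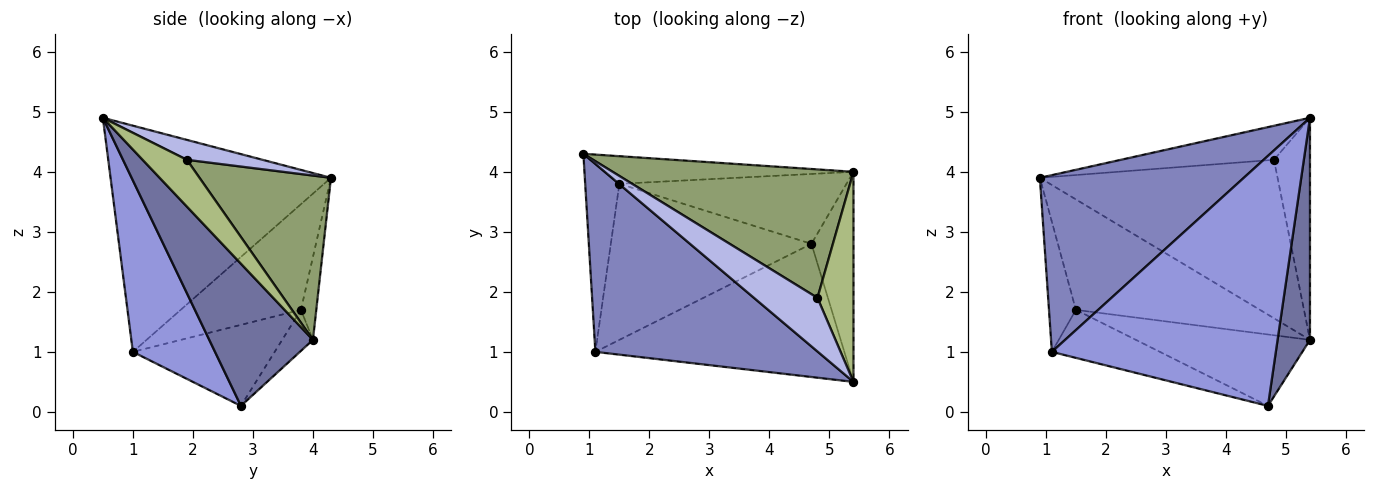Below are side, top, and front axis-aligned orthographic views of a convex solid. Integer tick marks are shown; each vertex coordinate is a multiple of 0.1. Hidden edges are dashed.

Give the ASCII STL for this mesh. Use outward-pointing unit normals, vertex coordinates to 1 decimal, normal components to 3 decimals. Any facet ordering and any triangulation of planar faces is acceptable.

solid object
 facet normal 0.919 -0.287 -0.271
  outer loop
   vertex 5.4 4.0 1.2
   vertex 5.4 0.5 4.9
   vertex 4.7 2.8 0.1
  endloop
 endfacet
 facet normal -0.595 -0.551 0.585
  outer loop
   vertex 1.1 1.0 1.0
   vertex 5.4 0.5 4.9
   vertex 0.9 4.3 3.9
  endloop
 endfacet
 facet normal 0.308 -0.840 -0.447
  outer loop
   vertex 1.1 1.0 1.0
   vertex 4.7 2.8 0.1
   vertex 5.4 0.5 4.9
  endloop
 endfacet
 facet normal 0.256 0.518 0.816
  outer loop
   vertex 4.8 1.9 4.2
   vertex 0.9 4.3 3.9
   vertex 5.4 0.5 4.9
  endloop
 endfacet
 facet normal 0.395 0.714 0.579
  outer loop
   vertex 4.8 1.9 4.2
   vertex 5.4 4.0 1.2
   vertex 0.9 4.3 3.9
  endloop
 endfacet
 facet normal 0.666 0.542 0.512
  outer loop
   vertex 4.8 1.9 4.2
   vertex 5.4 0.5 4.9
   vertex 5.4 4.0 1.2
  endloop
 endfacet
 facet normal -0.931 0.208 -0.301
  outer loop
   vertex 1.5 3.8 1.7
   vertex 1.1 1.0 1.0
   vertex 0.9 4.3 3.9
  endloop
 endfacet
 facet normal -0.360 0.274 -0.892
  outer loop
   vertex 1.5 3.8 1.7
   vertex 4.7 2.8 0.1
   vertex 1.1 1.0 1.0
  endloop
 endfacet
 facet normal -0.081 0.967 -0.242
  outer loop
   vertex 1.5 3.8 1.7
   vertex 0.9 4.3 3.9
   vertex 5.4 4.0 1.2
  endloop
 endfacet
 facet normal -0.125 0.709 -0.694
  outer loop
   vertex 1.5 3.8 1.7
   vertex 5.4 4.0 1.2
   vertex 4.7 2.8 0.1
  endloop
 endfacet
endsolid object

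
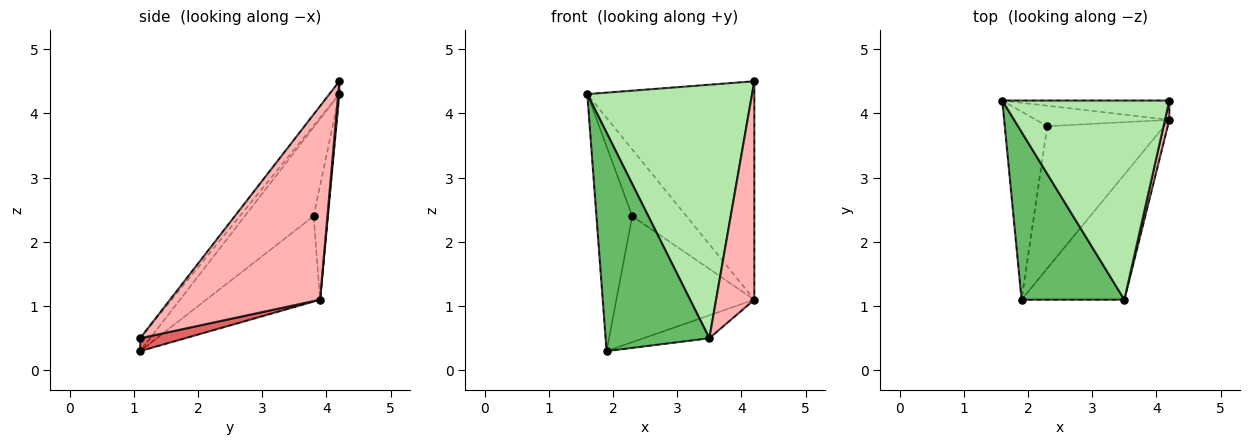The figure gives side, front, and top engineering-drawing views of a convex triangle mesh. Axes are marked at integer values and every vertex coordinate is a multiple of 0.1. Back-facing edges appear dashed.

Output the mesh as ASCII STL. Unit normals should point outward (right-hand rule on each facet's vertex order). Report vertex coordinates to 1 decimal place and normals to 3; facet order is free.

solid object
 facet normal 0.007 0.996 -0.088
  outer loop
   vertex 4.2 4.2 4.5
   vertex 4.2 3.9 1.1
   vertex 1.6 4.2 4.3
  endloop
 endfacet
 facet normal -0.244 0.927 -0.285
  outer loop
   vertex 2.3 3.8 2.4
   vertex 1.6 4.2 4.3
   vertex 4.2 3.9 1.1
  endloop
 endfacet
 facet normal -0.817 0.425 -0.390
  outer loop
   vertex 2.3 3.8 2.4
   vertex 1.9 1.1 0.3
   vertex 1.6 4.2 4.3
  endloop
 endfacet
 facet normal -0.480 0.582 -0.657
  outer loop
   vertex 2.3 3.8 2.4
   vertex 4.2 3.9 1.1
   vertex 1.9 1.1 0.3
  endloop
 endfacet
 facet normal -0.076 -0.791 0.607
  outer loop
   vertex 3.5 1.1 0.5
   vertex 1.6 4.2 4.3
   vertex 1.9 1.1 0.3
  endloop
 endfacet
 facet normal -0.047 -0.785 0.617
  outer loop
   vertex 3.5 1.1 0.5
   vertex 4.2 4.2 4.5
   vertex 1.6 4.2 4.3
  endloop
 endfacet
 facet normal 0.122 0.179 -0.976
  outer loop
   vertex 3.5 1.1 0.5
   vertex 1.9 1.1 0.3
   vertex 4.2 3.9 1.1
  endloop
 endfacet
 facet normal 0.969 -0.247 0.022
  outer loop
   vertex 3.5 1.1 0.5
   vertex 4.2 3.9 1.1
   vertex 4.2 4.2 4.5
  endloop
 endfacet
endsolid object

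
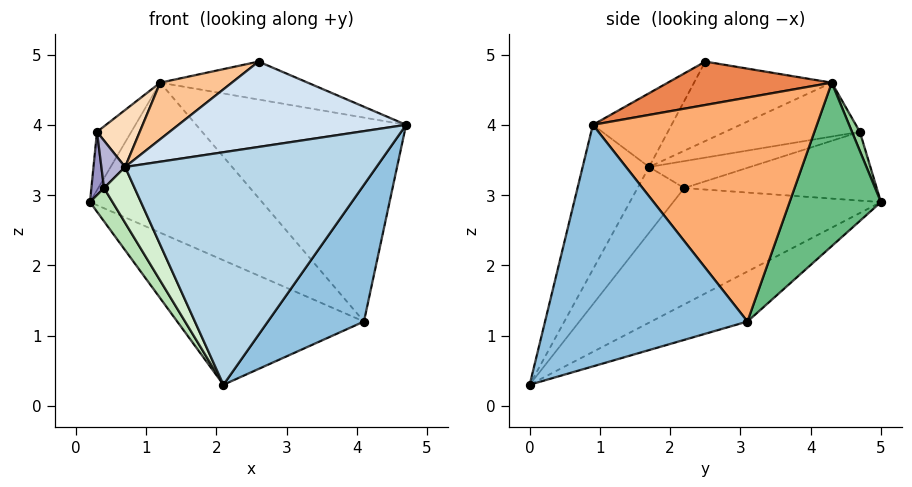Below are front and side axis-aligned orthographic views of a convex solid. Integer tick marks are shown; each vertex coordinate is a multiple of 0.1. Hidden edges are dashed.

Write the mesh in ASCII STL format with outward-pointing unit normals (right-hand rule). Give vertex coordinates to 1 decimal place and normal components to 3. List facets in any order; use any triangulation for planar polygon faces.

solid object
 facet normal -0.201 0.391 -0.898
  outer loop
   vertex 4.1 3.1 1.2
   vertex 2.1 0.0 0.3
   vertex 0.2 5.0 2.9
  endloop
 endfacet
 facet normal 0.798 -0.379 -0.469
  outer loop
   vertex 4.1 3.1 1.2
   vertex 4.7 0.9 4.0
   vertex 2.1 0.0 0.3
  endloop
 endfacet
 facet normal -0.236 -0.893 0.383
  outer loop
   vertex 0.7 1.7 3.4
   vertex 2.1 0.0 0.3
   vertex 4.7 0.9 4.0
  endloop
 endfacet
 facet normal -0.241 -0.696 0.676
  outer loop
   vertex 0.7 1.7 3.4
   vertex 4.7 0.9 4.0
   vertex 2.6 2.5 4.9
  endloop
 endfacet
 facet normal 0.653 0.587 0.479
  outer loop
   vertex 1.2 4.3 4.6
   vertex 2.6 2.5 4.9
   vertex 4.7 0.9 4.0
  endloop
 endfacet
 facet normal 0.682 0.639 0.356
  outer loop
   vertex 1.2 4.3 4.6
   vertex 4.7 0.9 4.0
   vertex 4.1 3.1 1.2
  endloop
 endfacet
 facet normal -0.523 -0.272 0.808
  outer loop
   vertex 1.2 4.3 4.6
   vertex 0.7 1.7 3.4
   vertex 2.6 2.5 4.9
  endloop
 endfacet
 facet normal -0.656 -0.208 0.725
  outer loop
   vertex 1.2 4.3 4.6
   vertex 0.3 4.7 3.9
   vertex 0.7 1.7 3.4
  endloop
 endfacet
 facet normal 0.467 0.880 0.088
  outer loop
   vertex 1.2 4.3 4.6
   vertex 4.1 3.1 1.2
   vertex 0.2 5.0 2.9
  endloop
 endfacet
 facet normal 0.215 0.941 0.261
  outer loop
   vertex 1.2 4.3 4.6
   vertex 0.2 5.0 2.9
   vertex 0.3 4.7 3.9
  endloop
 endfacet
 facet normal -0.882 -0.096 -0.460
  outer loop
   vertex 0.4 2.2 3.1
   vertex 0.2 5.0 2.9
   vertex 2.1 0.0 0.3
  endloop
 endfacet
 facet normal -0.834 -0.547 -0.077
  outer loop
   vertex 0.4 2.2 3.1
   vertex 2.1 0.0 0.3
   vertex 0.7 1.7 3.4
  endloop
 endfacet
 facet normal -0.995 -0.065 0.080
  outer loop
   vertex 0.4 2.2 3.1
   vertex 0.3 4.7 3.9
   vertex 0.2 5.0 2.9
  endloop
 endfacet
 facet normal -0.838 -0.197 0.510
  outer loop
   vertex 0.4 2.2 3.1
   vertex 0.7 1.7 3.4
   vertex 0.3 4.7 3.9
  endloop
 endfacet
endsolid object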